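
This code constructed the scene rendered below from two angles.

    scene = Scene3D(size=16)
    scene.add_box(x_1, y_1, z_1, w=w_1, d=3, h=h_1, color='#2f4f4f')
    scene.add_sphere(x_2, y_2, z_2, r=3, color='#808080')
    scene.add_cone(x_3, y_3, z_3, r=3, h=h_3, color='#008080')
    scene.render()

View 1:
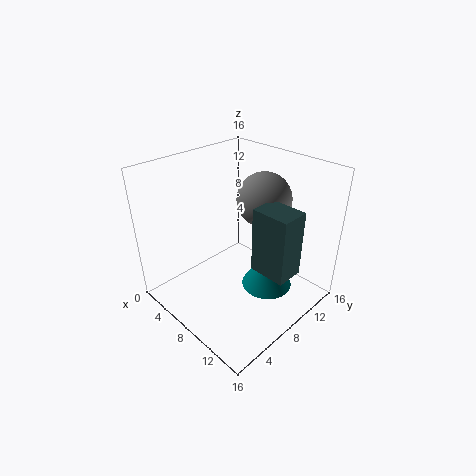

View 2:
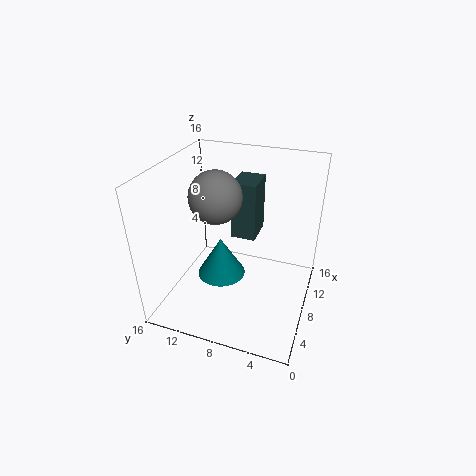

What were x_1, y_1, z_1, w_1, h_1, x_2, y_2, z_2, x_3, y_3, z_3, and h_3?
x_1 = 11, y_1 = 7, z_1 = 6, w_1 = 4, h_1 = 7, x_2 = 9, y_2 = 11, z_2 = 12, x_3 = 10, y_3 = 11, z_3 = 1, h_3 = 5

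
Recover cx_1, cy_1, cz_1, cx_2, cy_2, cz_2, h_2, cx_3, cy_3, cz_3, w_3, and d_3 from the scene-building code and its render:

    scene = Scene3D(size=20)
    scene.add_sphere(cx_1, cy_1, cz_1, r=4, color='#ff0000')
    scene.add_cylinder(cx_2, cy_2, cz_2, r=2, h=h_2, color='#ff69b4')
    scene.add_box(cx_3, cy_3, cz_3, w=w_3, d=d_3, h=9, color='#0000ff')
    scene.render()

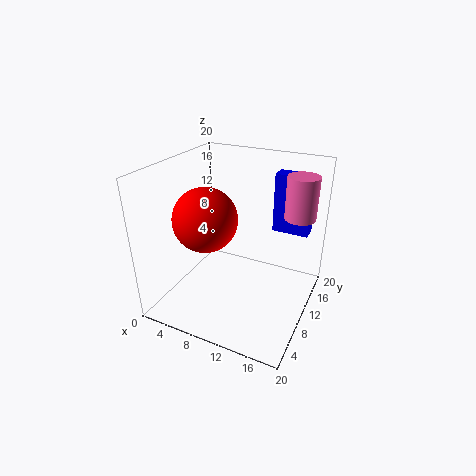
cx_1 = 8, cy_1 = 5, cz_1 = 14.5, cx_2 = 18, cy_2 = 11.5, cz_2 = 14, h_2 = 5.5, cx_3 = 12.5, cy_3 = 17, cz_3 = 8.5, w_3 = 5.5, d_3 = 2.5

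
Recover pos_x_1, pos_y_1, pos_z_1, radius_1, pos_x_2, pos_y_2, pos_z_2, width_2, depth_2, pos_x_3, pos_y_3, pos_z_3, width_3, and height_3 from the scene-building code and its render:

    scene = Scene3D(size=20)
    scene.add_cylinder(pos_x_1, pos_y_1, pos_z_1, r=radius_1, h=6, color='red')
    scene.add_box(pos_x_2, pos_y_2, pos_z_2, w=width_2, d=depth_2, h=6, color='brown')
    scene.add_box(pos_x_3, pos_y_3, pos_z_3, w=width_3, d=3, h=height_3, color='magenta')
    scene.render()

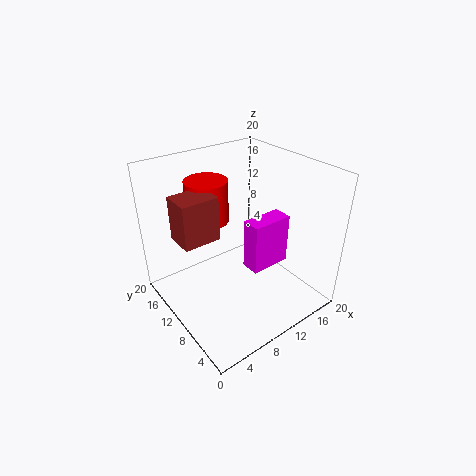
pos_x_1 = 8; pos_y_1 = 14.5; pos_z_1 = 11.5; radius_1 = 3; pos_x_2 = 2; pos_y_2 = 10; pos_z_2 = 11; width_2 = 5; depth_2 = 4; pos_x_3 = 13; pos_y_3 = 9.5; pos_z_3 = 2.5; width_3 = 6.5; height_3 = 8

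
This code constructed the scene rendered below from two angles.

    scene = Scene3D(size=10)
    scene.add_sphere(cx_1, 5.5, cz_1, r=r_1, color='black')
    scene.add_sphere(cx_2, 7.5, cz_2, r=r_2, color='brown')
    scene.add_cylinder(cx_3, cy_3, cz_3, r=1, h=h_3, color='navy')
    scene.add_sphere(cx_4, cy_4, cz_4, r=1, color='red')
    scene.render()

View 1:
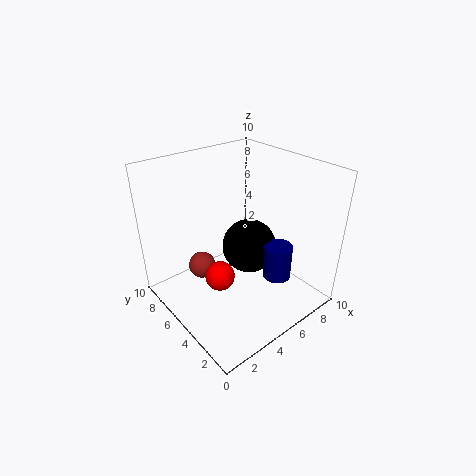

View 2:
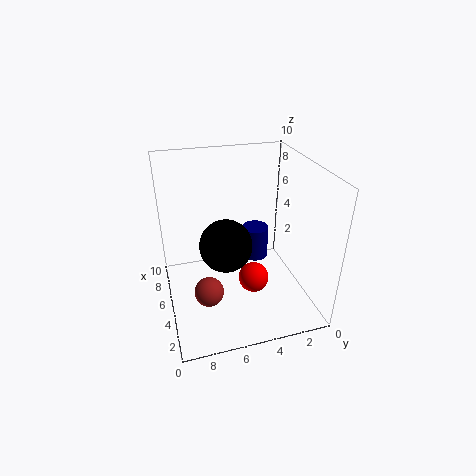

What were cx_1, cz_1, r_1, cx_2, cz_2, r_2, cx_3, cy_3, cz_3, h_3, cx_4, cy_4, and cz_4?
cx_1 = 6.5; cz_1 = 3.5; r_1 = 2; cx_2 = 3.5; cz_2 = 2; r_2 = 1; cx_3 = 7; cy_3 = 3; cz_3 = 2; h_3 = 2.5; cx_4 = 3; cy_4 = 4.5; cz_4 = 3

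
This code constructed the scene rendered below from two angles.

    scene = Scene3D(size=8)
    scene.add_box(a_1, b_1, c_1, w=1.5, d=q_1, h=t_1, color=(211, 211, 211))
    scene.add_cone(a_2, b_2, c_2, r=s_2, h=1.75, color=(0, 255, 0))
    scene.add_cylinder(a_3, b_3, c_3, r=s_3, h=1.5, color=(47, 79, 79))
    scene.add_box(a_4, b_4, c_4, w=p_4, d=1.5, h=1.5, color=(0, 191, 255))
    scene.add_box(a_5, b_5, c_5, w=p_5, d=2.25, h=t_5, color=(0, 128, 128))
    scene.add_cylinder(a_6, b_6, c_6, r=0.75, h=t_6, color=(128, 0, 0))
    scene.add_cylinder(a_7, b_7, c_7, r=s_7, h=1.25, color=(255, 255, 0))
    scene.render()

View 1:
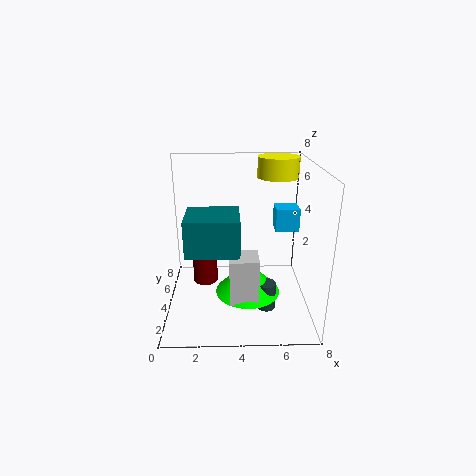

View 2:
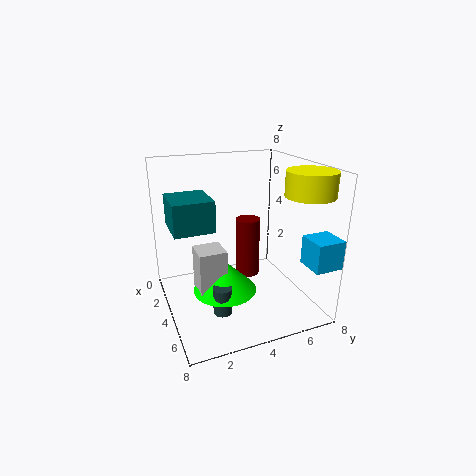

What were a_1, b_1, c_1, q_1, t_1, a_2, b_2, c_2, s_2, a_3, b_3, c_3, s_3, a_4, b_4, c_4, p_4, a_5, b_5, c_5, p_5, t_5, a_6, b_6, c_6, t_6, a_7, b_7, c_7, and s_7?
a_1 = 3.5; b_1 = 1.5; c_1 = 1.25; q_1 = 1.5; t_1 = 2.5; a_2 = 4.5; b_2 = 3; c_2 = 1.25; s_2 = 1.75; a_3 = 5.5; b_3 = 2.5; c_3 = 0.5; s_3 = 0.5; a_4 = 6.5; b_4 = 6.5; c_4 = 3.25; p_4 = 1.5; a_5 = 1.5; b_5 = 0.5; c_5 = 4.5; p_5 = 2.5; t_5 = 1.75; a_6 = 2; b_6 = 5.5; c_6 = 0.5; t_6 = 3.75; a_7 = 6.5; b_7 = 6.75; c_7 = 6.75; s_7 = 1.25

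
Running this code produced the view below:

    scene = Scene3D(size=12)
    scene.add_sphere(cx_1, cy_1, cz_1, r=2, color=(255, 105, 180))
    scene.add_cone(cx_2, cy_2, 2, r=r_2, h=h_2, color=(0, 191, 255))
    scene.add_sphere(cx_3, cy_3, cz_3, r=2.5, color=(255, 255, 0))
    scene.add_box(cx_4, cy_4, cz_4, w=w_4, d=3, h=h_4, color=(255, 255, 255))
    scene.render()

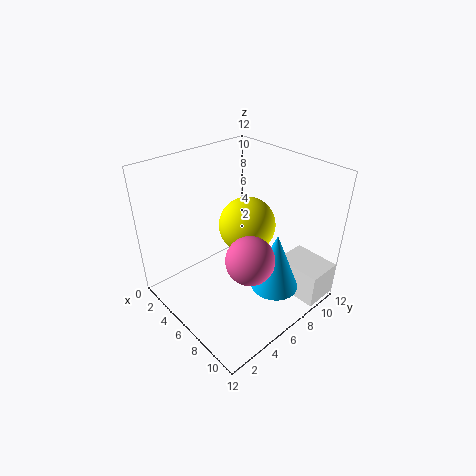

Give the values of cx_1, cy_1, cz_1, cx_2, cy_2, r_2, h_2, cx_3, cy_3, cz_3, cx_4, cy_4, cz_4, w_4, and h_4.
cx_1 = 8, cy_1 = 5.5, cz_1 = 5, cx_2 = 9, cy_2 = 7.5, r_2 = 2, h_2 = 5, cx_3 = 5, cy_3 = 8, cz_3 = 6, cx_4 = 8, cy_4 = 9, cz_4 = 0.5, w_4 = 4, h_4 = 3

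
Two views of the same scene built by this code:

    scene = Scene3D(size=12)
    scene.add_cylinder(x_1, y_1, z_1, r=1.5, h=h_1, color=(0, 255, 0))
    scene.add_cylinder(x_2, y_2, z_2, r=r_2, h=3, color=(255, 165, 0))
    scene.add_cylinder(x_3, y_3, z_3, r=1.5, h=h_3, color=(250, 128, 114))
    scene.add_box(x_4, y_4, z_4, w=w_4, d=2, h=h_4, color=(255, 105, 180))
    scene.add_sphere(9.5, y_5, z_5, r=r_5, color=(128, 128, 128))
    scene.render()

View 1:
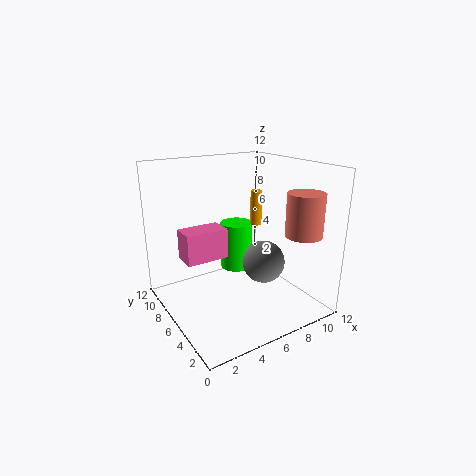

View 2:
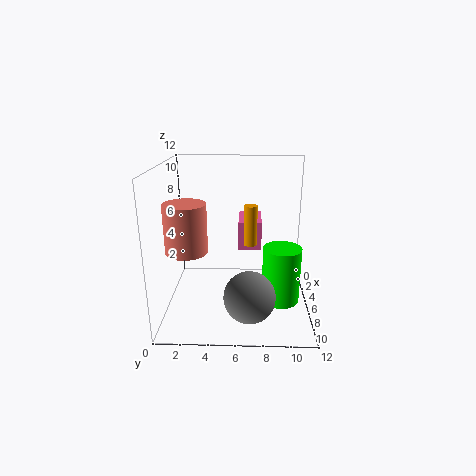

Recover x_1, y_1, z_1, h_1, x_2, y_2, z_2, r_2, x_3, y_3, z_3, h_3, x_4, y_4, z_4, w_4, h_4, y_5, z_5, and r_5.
x_1 = 8, y_1 = 9.5, z_1 = 1.5, h_1 = 4.5, x_2 = 8.5, y_2 = 7, z_2 = 6.5, r_2 = 0.5, x_3 = 10, y_3 = 2.5, z_3 = 6.5, h_3 = 3.5, x_4 = 1.5, y_4 = 6, z_4 = 4.5, w_4 = 3.5, h_4 = 2.5, y_5 = 7, z_5 = 2.5, r_5 = 2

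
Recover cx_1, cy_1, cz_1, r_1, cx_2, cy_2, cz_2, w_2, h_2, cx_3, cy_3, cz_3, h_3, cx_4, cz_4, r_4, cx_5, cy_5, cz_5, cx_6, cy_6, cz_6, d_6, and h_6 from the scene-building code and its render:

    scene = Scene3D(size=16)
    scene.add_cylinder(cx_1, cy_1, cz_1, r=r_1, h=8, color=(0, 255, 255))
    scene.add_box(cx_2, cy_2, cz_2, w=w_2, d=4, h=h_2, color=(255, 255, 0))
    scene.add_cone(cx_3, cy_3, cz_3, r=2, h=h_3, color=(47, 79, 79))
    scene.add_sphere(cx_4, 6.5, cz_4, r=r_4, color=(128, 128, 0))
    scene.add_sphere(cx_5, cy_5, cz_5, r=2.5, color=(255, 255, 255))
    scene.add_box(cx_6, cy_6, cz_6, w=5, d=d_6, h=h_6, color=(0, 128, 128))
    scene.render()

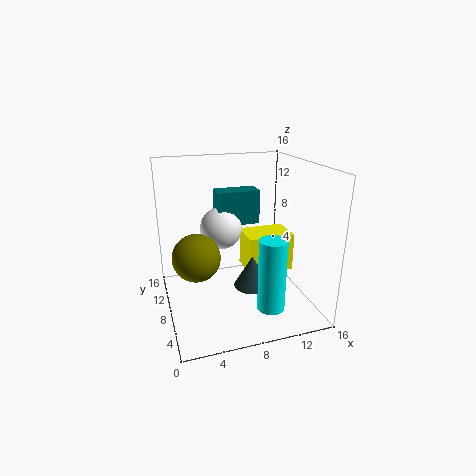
cx_1 = 10.5, cy_1 = 4, cz_1 = 1, r_1 = 1.5, cx_2 = 9.5, cy_2 = 8, cz_2 = 3, w_2 = 5.5, h_2 = 4.5, cx_3 = 9, cy_3 = 6, cz_3 = 3, h_3 = 3.5, cx_4 = 3, cz_4 = 7, r_4 = 2.5, cx_5 = 7, cy_5 = 11.5, cz_5 = 8, cx_6 = 6.5, cy_6 = 10.5, cz_6 = 8.5, d_6 = 2.5, h_6 = 4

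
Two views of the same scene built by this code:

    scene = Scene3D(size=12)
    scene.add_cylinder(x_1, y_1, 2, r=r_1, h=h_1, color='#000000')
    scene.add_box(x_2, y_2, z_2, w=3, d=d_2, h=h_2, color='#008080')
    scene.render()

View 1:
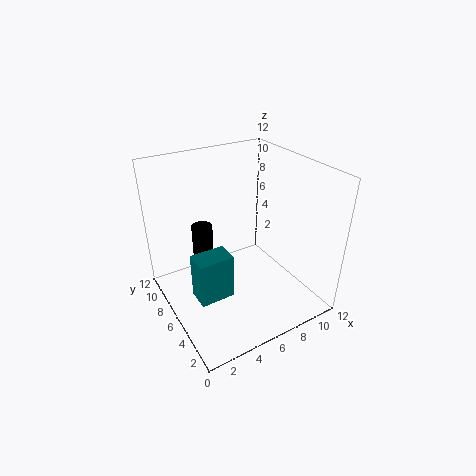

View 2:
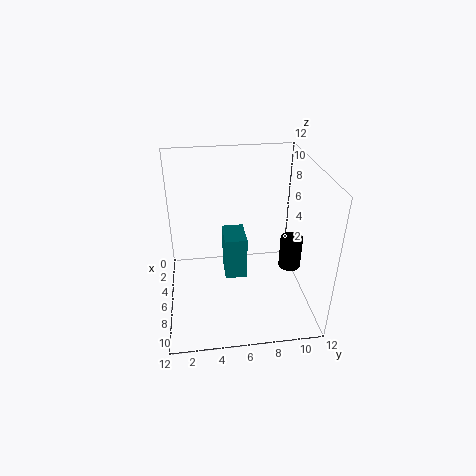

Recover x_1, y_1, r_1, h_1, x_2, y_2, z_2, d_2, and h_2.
x_1 = 5; y_1 = 11; r_1 = 1; h_1 = 3; x_2 = 2; y_2 = 5; z_2 = 1; d_2 = 2; h_2 = 4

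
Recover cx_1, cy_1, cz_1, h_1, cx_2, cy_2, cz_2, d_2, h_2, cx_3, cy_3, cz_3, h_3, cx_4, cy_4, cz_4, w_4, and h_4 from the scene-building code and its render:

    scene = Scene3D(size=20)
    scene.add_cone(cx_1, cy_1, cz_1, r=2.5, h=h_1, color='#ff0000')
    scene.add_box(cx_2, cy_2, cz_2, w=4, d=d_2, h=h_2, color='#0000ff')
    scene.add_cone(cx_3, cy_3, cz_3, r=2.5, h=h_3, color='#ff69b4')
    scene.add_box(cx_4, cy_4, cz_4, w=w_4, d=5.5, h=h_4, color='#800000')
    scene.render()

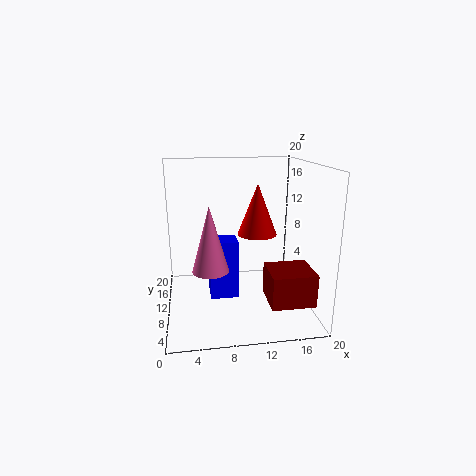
cx_1 = 12, cy_1 = 7, cz_1 = 11.5, h_1 = 6.5, cx_2 = 6, cy_2 = 9.5, cz_2 = 1, d_2 = 3.5, h_2 = 8.5, cx_3 = 6, cy_3 = 8.5, cz_3 = 6, h_3 = 9, cx_4 = 13.5, cy_4 = 3.5, cz_4 = 2, w_4 = 6, h_4 = 4.5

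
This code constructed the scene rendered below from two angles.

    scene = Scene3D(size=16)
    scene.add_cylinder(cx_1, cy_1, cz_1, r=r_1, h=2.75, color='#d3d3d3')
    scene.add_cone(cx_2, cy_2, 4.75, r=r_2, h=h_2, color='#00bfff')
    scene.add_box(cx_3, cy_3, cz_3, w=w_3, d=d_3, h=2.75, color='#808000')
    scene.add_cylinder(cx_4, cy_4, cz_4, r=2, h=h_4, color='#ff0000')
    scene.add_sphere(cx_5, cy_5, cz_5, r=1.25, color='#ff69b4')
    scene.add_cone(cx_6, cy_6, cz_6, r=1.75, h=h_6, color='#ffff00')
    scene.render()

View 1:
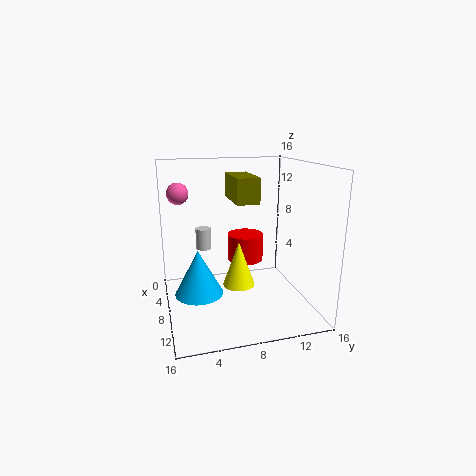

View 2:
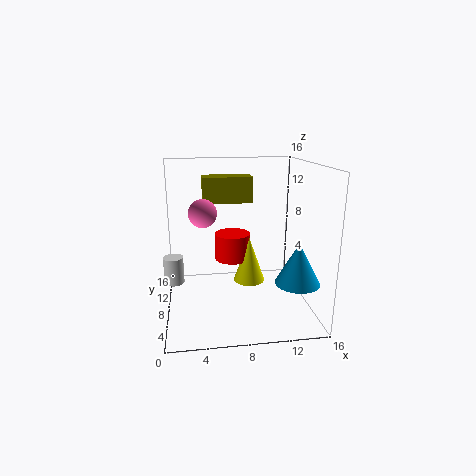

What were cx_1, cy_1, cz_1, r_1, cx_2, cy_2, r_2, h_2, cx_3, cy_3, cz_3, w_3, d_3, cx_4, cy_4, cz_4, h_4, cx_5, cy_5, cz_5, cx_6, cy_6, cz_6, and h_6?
cx_1 = 1; cy_1 = 5.25; cz_1 = 4.5; r_1 = 1; cx_2 = 13.25; cy_2 = 2.75; r_2 = 2.25; h_2 = 4.25; cx_3 = 4.25; cy_3 = 7.5; cz_3 = 12; w_3 = 5.25; d_3 = 2.5; cx_4 = 7.5; cy_4 = 9; cz_4 = 5.25; h_4 = 3; cx_5 = 4; cy_5 = 2; cz_5 = 12.5; cx_6 = 9.25; cy_6 = 7.75; cz_6 = 3; h_6 = 5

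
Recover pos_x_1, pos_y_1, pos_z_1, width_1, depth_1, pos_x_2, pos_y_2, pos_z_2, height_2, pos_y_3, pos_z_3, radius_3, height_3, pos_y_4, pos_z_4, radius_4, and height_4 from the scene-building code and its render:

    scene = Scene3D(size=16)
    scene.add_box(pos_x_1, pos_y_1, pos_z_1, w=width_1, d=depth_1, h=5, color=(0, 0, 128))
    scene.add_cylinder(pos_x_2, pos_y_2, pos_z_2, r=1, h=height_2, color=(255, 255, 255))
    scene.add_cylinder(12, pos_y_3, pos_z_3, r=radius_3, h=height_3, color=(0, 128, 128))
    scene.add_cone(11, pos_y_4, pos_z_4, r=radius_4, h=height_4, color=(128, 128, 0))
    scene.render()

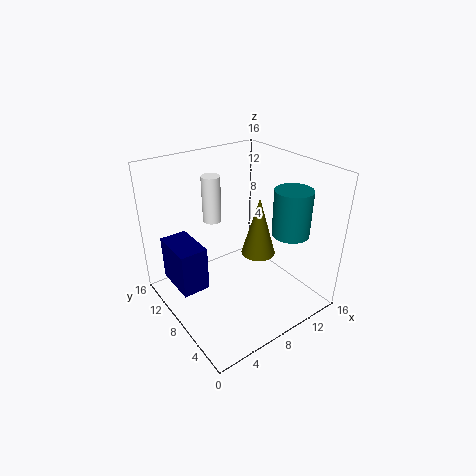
pos_x_1 = 1; pos_y_1 = 8; pos_z_1 = 3; width_1 = 3; depth_1 = 5; pos_x_2 = 6; pos_y_2 = 10; pos_z_2 = 10; height_2 = 5; pos_y_3 = 4; pos_z_3 = 9; radius_3 = 2; height_3 = 5; pos_y_4 = 8; pos_z_4 = 5; radius_4 = 2; height_4 = 7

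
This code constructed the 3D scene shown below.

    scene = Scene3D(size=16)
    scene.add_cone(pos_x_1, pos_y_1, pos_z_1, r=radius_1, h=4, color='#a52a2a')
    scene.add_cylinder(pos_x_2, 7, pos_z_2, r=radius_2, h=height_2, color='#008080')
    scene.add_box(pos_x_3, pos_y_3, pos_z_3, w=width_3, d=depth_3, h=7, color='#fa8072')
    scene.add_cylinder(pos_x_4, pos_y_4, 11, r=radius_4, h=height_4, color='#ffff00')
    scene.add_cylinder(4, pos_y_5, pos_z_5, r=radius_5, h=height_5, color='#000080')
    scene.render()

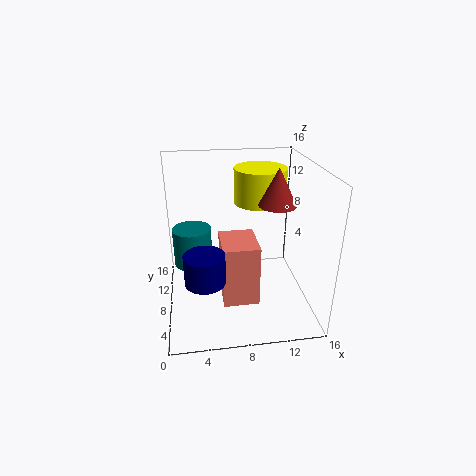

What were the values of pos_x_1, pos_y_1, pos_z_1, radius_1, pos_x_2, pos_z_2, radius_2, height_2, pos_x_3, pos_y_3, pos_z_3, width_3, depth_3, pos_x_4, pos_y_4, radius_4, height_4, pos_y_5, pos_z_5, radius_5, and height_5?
pos_x_1 = 12, pos_y_1 = 7, pos_z_1 = 12, radius_1 = 2, pos_x_2 = 3, pos_z_2 = 6, radius_2 = 2, height_2 = 4, pos_x_3 = 6, pos_y_3 = 5, pos_z_3 = 1, width_3 = 4, depth_3 = 5, pos_x_4 = 11, pos_y_4 = 11, radius_4 = 3, height_4 = 4, pos_y_5 = 3, pos_z_5 = 6, radius_5 = 2, height_5 = 3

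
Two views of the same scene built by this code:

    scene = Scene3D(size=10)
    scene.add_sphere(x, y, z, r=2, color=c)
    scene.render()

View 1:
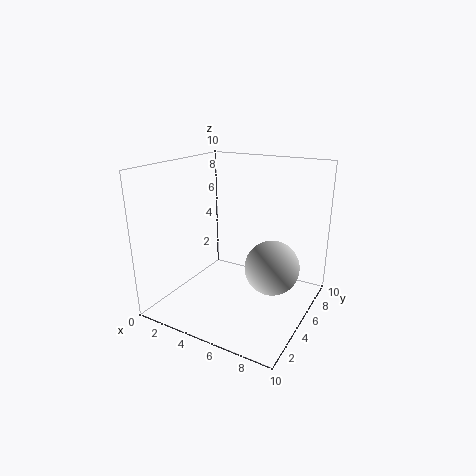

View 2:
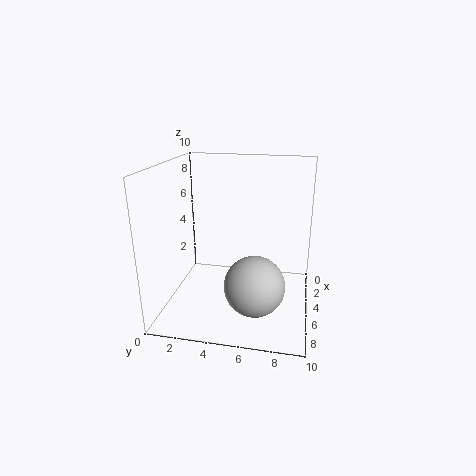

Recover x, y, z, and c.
x = 7; y = 6.5; z = 2.5; c = 'lightgray'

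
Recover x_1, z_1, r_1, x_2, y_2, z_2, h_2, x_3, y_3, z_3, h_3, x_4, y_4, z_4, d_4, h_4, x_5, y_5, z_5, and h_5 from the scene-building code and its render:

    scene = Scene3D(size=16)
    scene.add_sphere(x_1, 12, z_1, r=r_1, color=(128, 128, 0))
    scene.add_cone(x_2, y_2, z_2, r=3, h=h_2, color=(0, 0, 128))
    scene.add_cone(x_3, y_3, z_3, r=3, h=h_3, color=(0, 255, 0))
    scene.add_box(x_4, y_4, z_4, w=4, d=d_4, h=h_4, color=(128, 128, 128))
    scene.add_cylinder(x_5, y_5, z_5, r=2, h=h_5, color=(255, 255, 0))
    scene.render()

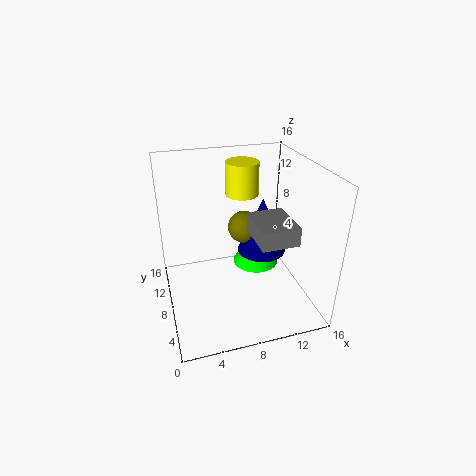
x_1 = 10, z_1 = 7, r_1 = 2, x_2 = 12, y_2 = 11, z_2 = 4, h_2 = 7, x_3 = 12, y_3 = 13, z_3 = 1, h_3 = 5, x_4 = 9, y_4 = 3, z_4 = 9, d_4 = 5, h_4 = 2, x_5 = 10, y_5 = 13, z_5 = 11, h_5 = 4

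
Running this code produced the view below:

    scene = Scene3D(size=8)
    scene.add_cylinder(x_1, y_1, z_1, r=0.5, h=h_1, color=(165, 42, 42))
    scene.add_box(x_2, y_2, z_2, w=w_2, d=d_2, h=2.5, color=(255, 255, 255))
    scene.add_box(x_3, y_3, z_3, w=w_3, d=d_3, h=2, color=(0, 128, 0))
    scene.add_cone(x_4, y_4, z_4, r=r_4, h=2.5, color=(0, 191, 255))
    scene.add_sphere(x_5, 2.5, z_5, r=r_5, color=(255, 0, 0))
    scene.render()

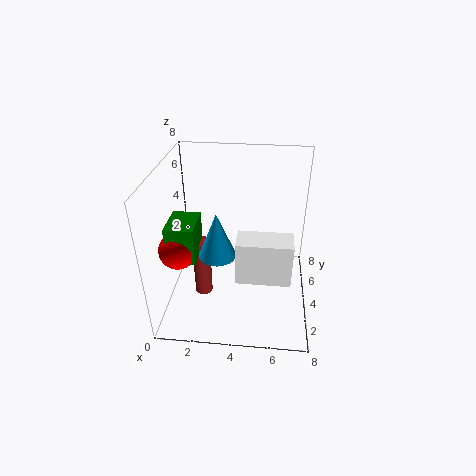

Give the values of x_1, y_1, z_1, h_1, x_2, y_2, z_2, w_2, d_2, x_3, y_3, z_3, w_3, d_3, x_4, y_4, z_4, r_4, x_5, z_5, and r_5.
x_1 = 2, y_1 = 3.5, z_1 = 0.5, h_1 = 3.5, x_2 = 4, y_2 = 2.5, z_2 = 2, w_2 = 3, d_2 = 1.5, x_3 = 0.5, y_3 = 2, z_3 = 3.5, w_3 = 1.5, d_3 = 2, x_4 = 3, y_4 = 3, z_4 = 3.5, r_4 = 1, x_5 = 1, z_5 = 4, r_5 = 1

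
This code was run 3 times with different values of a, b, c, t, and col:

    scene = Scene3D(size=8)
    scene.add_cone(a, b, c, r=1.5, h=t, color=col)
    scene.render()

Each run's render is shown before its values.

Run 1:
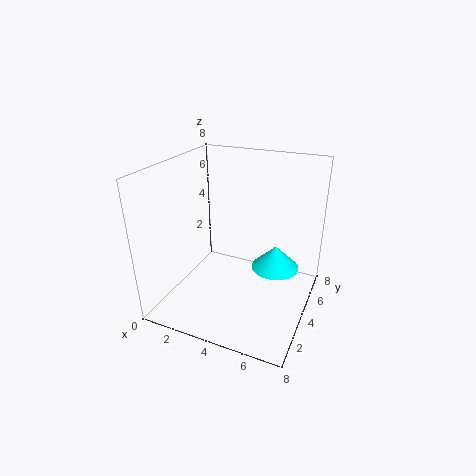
a = 5.5, b = 6.5, c = 1, t = 1.5, col = 'cyan'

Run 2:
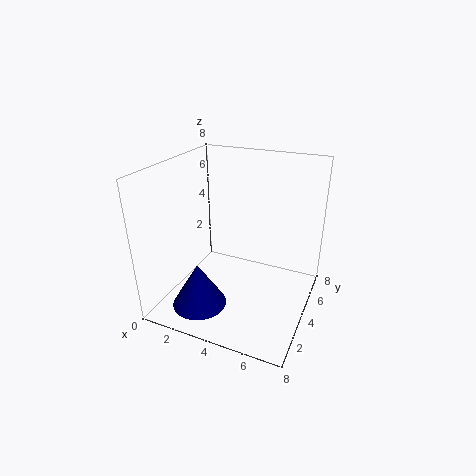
a = 2.5, b = 2, c = 0.5, t = 2.5, col = 'navy'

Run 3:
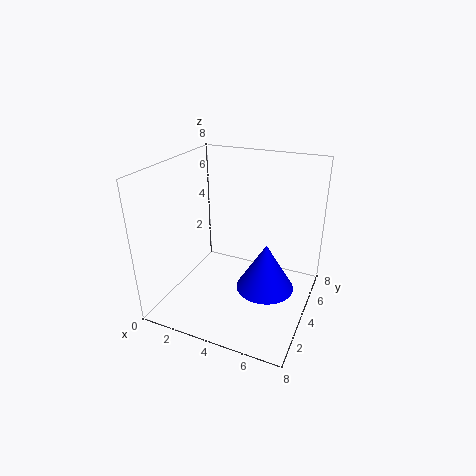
a = 6, b = 3, c = 2, t = 2.5, col = 'blue'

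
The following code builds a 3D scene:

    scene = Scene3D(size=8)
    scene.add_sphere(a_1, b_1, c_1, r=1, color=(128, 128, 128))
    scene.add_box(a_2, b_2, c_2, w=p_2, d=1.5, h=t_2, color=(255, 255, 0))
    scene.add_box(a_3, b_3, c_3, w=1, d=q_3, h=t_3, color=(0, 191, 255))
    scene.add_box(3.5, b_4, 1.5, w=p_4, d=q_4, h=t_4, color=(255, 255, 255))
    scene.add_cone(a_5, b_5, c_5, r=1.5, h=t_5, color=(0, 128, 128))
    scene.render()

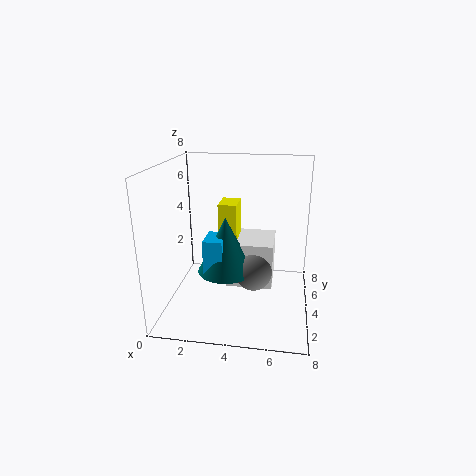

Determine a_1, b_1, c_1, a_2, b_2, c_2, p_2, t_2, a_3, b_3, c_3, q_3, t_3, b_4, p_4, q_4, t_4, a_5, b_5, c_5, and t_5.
a_1 = 5; b_1 = 3; c_1 = 2.5; a_2 = 3; b_2 = 3.5; c_2 = 4; p_2 = 1; t_2 = 2; a_3 = 2.5; b_3 = 2; c_3 = 2.5; q_3 = 1.5; t_3 = 2; b_4 = 3; p_4 = 2.5; q_4 = 2.5; t_4 = 2.5; a_5 = 3.5; b_5 = 3; c_5 = 2.5; t_5 = 3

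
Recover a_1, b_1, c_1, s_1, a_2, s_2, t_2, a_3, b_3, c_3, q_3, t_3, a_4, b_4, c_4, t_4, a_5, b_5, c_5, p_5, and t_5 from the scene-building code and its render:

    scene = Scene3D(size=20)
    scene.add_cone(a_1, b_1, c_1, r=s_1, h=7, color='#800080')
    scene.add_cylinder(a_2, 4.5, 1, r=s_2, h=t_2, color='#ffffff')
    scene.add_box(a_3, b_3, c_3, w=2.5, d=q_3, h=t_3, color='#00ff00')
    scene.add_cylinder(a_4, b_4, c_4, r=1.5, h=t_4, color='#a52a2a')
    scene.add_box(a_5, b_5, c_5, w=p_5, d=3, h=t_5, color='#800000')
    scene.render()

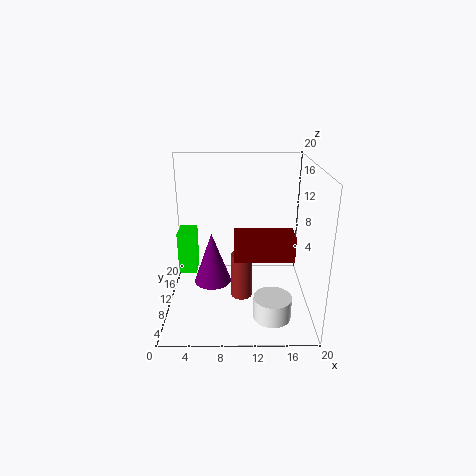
a_1 = 6.5; b_1 = 8; c_1 = 4.5; s_1 = 2.5; a_2 = 14.5; s_2 = 2.5; t_2 = 3; a_3 = 1.5; b_3 = 10; c_3 = 4.5; q_3 = 3.5; t_3 = 6; a_4 = 10.5; b_4 = 9; c_4 = 1.5; t_4 = 6.5; a_5 = 9.5; b_5 = 2; c_5 = 10.5; p_5 = 7; t_5 = 3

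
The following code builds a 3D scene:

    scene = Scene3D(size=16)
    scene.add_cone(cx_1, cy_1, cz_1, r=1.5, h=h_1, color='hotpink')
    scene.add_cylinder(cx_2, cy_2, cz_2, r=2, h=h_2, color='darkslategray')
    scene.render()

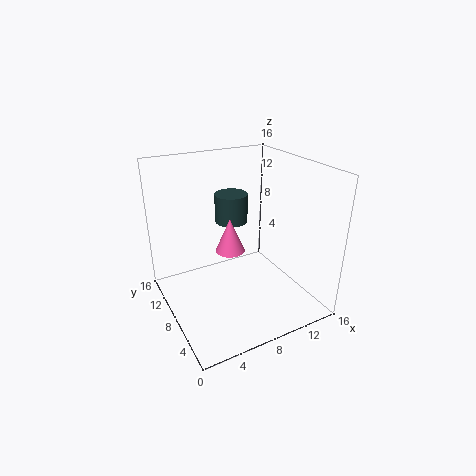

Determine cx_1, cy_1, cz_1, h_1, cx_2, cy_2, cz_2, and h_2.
cx_1 = 6, cy_1 = 6, cz_1 = 8, h_1 = 3.5, cx_2 = 9.5, cy_2 = 12.5, cz_2 = 8, h_2 = 3.5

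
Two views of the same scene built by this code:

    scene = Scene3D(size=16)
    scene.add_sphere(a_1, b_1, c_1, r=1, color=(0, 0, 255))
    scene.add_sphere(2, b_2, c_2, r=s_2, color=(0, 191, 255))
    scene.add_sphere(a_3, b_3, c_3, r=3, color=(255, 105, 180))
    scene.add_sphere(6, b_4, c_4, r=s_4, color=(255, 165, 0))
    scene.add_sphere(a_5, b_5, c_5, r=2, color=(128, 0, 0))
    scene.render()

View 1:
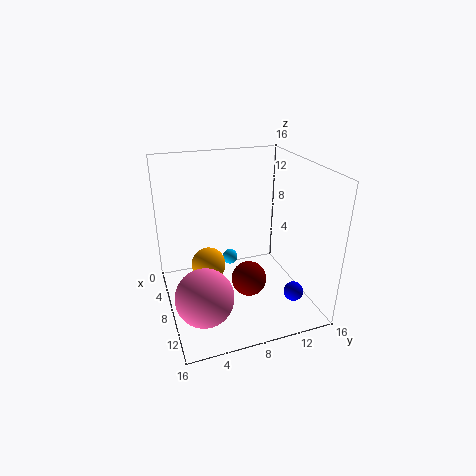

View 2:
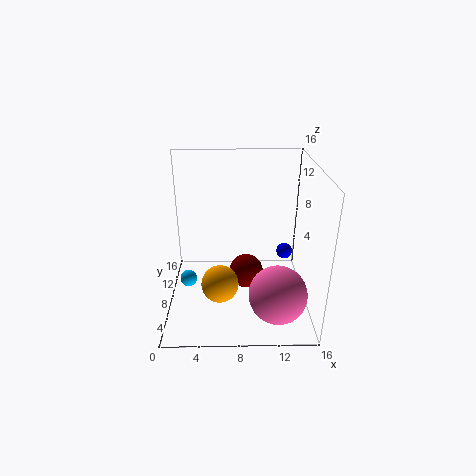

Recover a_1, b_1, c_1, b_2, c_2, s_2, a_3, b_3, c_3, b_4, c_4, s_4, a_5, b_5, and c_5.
a_1 = 14, b_1 = 12, c_1 = 4, b_2 = 9, c_2 = 2, s_2 = 1, a_3 = 12, b_3 = 3, c_3 = 4, b_4 = 5, c_4 = 4, s_4 = 2, a_5 = 9, b_5 = 9, c_5 = 3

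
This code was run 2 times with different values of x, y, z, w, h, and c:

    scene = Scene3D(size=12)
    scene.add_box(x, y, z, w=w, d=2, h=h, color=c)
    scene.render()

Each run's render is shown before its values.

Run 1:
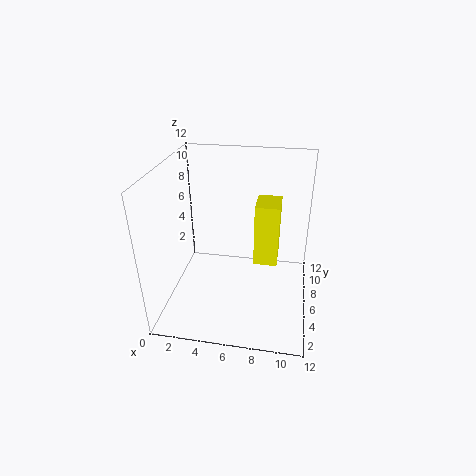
x = 8; y = 0.5; z = 7.5; w = 1.5; h = 4; c = 'yellow'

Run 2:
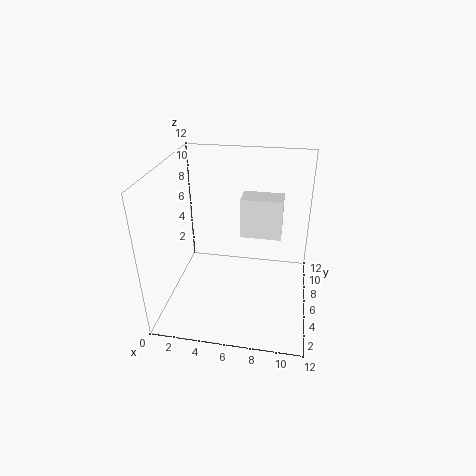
x = 6; y = 7; z = 5.5; w = 3.5; h = 3.5; c = 'white'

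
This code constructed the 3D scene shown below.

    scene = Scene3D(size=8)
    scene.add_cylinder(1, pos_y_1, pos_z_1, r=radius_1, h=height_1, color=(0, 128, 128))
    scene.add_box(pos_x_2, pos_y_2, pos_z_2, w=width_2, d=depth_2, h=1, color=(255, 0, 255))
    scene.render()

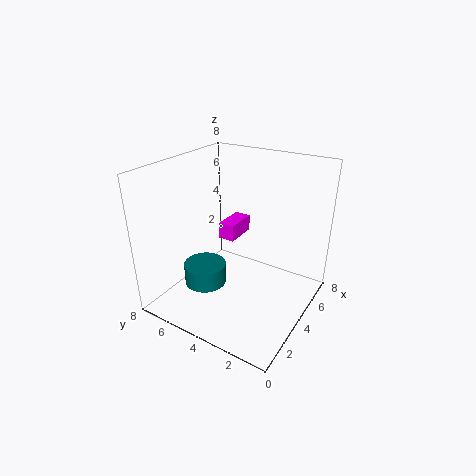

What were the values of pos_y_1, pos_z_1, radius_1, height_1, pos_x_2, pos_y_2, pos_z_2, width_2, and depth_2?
pos_y_1 = 4, pos_z_1 = 3, radius_1 = 1, height_1 = 1, pos_x_2 = 5, pos_y_2 = 5, pos_z_2 = 3, width_2 = 2, depth_2 = 1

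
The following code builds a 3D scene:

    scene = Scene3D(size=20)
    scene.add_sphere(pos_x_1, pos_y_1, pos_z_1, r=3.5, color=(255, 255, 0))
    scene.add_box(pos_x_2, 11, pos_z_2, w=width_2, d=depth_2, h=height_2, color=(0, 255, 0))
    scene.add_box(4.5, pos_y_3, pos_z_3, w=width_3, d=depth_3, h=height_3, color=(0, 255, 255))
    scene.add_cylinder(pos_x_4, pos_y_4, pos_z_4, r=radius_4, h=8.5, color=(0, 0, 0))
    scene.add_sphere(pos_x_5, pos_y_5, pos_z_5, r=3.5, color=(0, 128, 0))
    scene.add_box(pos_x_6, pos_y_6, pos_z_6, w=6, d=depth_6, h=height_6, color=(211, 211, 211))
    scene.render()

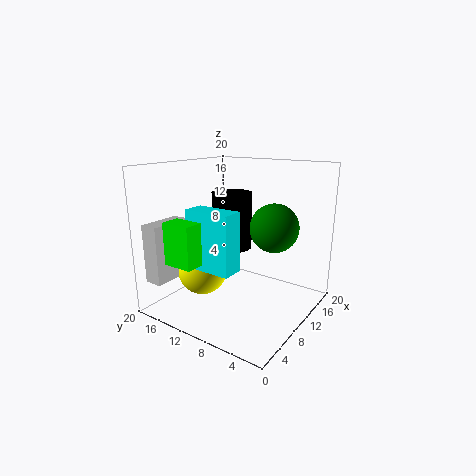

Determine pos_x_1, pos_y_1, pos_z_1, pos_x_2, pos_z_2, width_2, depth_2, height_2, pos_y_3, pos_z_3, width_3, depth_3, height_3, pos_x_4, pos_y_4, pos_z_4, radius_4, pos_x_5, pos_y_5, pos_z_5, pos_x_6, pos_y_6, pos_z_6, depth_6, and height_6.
pos_x_1 = 7.5, pos_y_1 = 14.5, pos_z_1 = 5, pos_x_2 = 1, pos_z_2 = 8, width_2 = 2.5, depth_2 = 4, height_2 = 5.5, pos_y_3 = 8, pos_z_3 = 6.5, width_3 = 3, depth_3 = 6.5, height_3 = 8, pos_x_4 = 13.5, pos_y_4 = 13.5, pos_z_4 = 7, radius_4 = 3, pos_x_5 = 14, pos_y_5 = 6.5, pos_z_5 = 11, pos_x_6 = 1, pos_y_6 = 16.5, pos_z_6 = 4.5, depth_6 = 2.5, height_6 = 8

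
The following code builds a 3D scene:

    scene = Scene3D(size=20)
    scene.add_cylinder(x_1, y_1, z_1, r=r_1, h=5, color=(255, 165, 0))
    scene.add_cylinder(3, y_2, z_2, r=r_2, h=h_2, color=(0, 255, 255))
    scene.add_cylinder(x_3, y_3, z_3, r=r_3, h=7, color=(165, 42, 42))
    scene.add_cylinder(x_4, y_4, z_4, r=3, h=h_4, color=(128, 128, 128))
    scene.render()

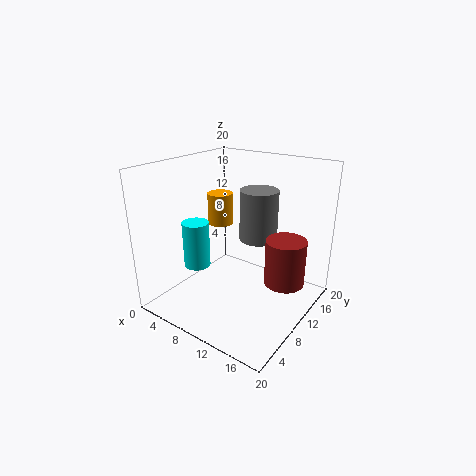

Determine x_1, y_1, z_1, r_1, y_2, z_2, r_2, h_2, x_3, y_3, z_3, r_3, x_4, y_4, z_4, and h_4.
x_1 = 3
y_1 = 15
z_1 = 9
r_1 = 2
y_2 = 9
z_2 = 4
r_2 = 2
h_2 = 7
x_3 = 15
y_3 = 15
z_3 = 2
r_3 = 3
x_4 = 9
y_4 = 17
z_4 = 7
h_4 = 8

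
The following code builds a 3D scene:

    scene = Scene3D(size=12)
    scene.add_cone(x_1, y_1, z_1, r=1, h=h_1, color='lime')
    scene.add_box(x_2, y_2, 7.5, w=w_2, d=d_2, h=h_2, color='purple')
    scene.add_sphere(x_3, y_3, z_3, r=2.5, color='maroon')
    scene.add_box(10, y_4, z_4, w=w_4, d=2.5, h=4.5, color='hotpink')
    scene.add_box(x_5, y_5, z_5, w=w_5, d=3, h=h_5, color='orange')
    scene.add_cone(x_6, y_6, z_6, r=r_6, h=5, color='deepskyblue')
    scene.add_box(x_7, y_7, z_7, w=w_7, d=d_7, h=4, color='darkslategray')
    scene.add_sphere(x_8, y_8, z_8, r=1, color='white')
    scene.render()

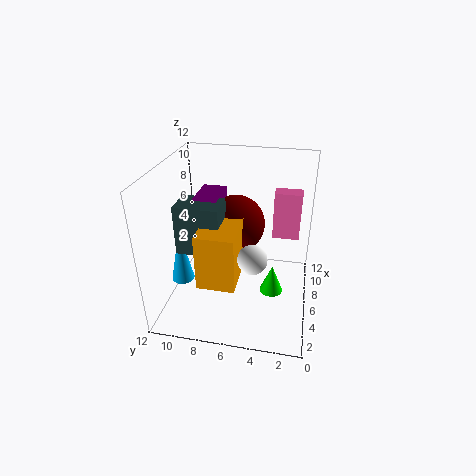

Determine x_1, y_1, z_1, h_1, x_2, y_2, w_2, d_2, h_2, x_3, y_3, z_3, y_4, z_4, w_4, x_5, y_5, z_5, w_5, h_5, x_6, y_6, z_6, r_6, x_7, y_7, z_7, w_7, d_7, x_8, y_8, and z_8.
x_1 = 6
y_1 = 3
z_1 = 1
h_1 = 2.5
x_2 = 5
y_2 = 7.5
w_2 = 3.5
d_2 = 2
h_2 = 2
x_3 = 7.5
y_3 = 6.5
z_3 = 6.5
y_4 = 1
z_4 = 4
w_4 = 1.5
x_5 = 2
y_5 = 5.5
z_5 = 3.5
w_5 = 4
h_5 = 4.5
x_6 = 5.5
y_6 = 11
z_6 = 1.5
r_6 = 1
x_7 = 3.5
y_7 = 7
z_7 = 5.5
w_7 = 2.5
d_7 = 3.5
x_8 = 1
y_8 = 4
z_8 = 7.5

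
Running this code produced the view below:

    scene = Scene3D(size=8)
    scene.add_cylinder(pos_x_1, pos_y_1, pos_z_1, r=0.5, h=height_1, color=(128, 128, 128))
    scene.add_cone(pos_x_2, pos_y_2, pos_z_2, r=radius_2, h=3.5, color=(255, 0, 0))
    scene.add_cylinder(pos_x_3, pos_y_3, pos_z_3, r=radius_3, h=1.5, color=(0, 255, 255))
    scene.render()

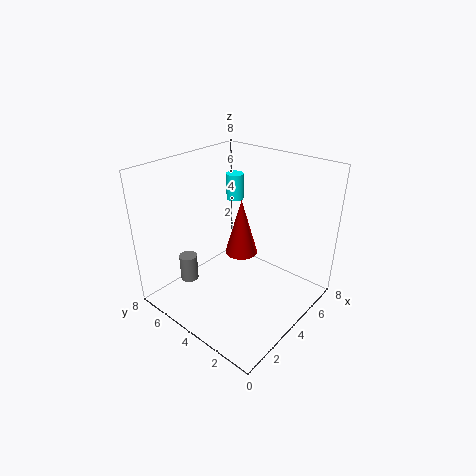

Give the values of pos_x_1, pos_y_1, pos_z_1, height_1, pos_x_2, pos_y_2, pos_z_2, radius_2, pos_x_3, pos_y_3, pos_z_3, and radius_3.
pos_x_1 = 2, pos_y_1 = 6, pos_z_1 = 1.5, height_1 = 1.5, pos_x_2 = 5.5, pos_y_2 = 5, pos_z_2 = 2, radius_2 = 1, pos_x_3 = 5.5, pos_y_3 = 5.5, pos_z_3 = 5.5, radius_3 = 0.5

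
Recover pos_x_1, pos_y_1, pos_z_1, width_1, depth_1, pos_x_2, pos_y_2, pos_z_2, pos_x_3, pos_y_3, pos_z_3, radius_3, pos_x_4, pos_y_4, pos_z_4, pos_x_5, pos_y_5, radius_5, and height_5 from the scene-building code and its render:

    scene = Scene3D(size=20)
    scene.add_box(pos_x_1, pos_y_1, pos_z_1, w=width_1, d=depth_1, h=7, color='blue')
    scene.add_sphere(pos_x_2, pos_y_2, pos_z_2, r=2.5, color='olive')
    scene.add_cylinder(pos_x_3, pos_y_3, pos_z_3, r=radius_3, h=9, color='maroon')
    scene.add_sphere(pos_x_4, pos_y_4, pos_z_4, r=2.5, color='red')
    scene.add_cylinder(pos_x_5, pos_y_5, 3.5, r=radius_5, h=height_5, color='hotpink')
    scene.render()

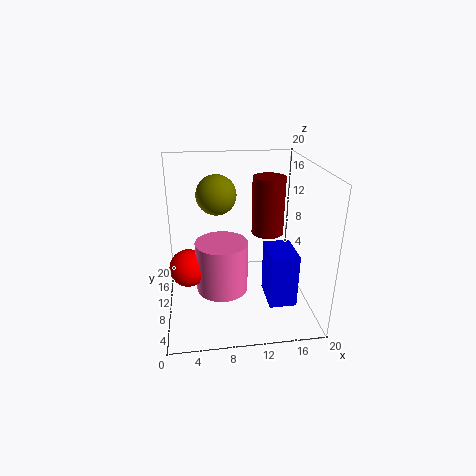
pos_x_1 = 13, pos_y_1 = 2.5, pos_z_1 = 3.5, width_1 = 3.5, depth_1 = 5, pos_x_2 = 7, pos_y_2 = 8, pos_z_2 = 17, pos_x_3 = 15.5, pos_y_3 = 15.5, pos_z_3 = 8, radius_3 = 2.5, pos_x_4 = 3, pos_y_4 = 8, pos_z_4 = 7, pos_x_5 = 7.5, pos_y_5 = 8, radius_5 = 3.5, height_5 = 7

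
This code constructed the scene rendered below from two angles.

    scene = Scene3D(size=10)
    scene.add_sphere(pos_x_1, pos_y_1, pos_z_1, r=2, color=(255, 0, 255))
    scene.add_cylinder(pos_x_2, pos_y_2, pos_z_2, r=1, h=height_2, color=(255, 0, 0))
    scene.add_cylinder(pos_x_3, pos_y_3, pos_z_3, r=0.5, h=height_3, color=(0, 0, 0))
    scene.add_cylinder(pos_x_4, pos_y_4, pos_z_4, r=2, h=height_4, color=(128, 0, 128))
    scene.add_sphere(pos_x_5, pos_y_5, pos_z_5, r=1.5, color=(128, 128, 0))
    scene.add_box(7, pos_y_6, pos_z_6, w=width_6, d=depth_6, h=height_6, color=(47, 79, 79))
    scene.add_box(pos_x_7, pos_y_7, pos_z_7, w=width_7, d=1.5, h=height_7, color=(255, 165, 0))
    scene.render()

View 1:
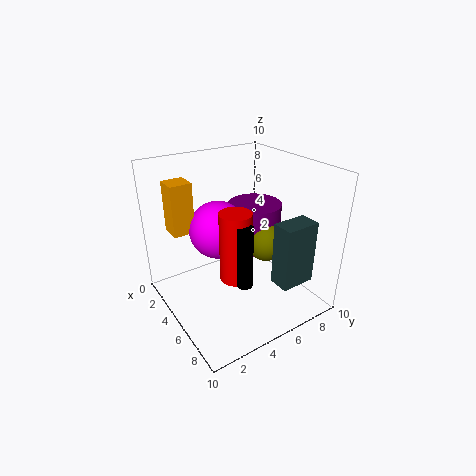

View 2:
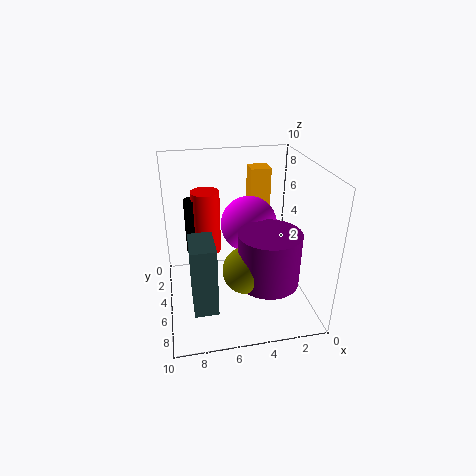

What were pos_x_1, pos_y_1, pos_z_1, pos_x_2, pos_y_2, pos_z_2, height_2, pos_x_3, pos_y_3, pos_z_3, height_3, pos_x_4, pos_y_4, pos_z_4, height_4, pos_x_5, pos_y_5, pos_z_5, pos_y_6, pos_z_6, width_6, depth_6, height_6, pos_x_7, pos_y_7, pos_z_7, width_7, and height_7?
pos_x_1 = 4; pos_y_1 = 4; pos_z_1 = 5.5; pos_x_2 = 7; pos_y_2 = 3.5; pos_z_2 = 3.5; height_2 = 4.5; pos_x_3 = 8; pos_y_3 = 3.5; pos_z_3 = 3.5; height_3 = 4; pos_x_4 = 3.5; pos_y_4 = 7.5; pos_z_4 = 3; height_4 = 3.5; pos_x_5 = 5; pos_y_5 = 7.5; pos_z_5 = 4; pos_y_6 = 6.5; pos_z_6 = 2; width_6 = 1.5; depth_6 = 2.5; height_6 = 4.5; pos_x_7 = 2; pos_y_7 = 1; pos_z_7 = 5.5; width_7 = 1.5; height_7 = 3.5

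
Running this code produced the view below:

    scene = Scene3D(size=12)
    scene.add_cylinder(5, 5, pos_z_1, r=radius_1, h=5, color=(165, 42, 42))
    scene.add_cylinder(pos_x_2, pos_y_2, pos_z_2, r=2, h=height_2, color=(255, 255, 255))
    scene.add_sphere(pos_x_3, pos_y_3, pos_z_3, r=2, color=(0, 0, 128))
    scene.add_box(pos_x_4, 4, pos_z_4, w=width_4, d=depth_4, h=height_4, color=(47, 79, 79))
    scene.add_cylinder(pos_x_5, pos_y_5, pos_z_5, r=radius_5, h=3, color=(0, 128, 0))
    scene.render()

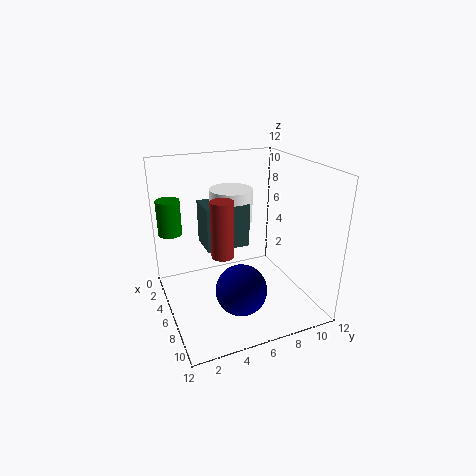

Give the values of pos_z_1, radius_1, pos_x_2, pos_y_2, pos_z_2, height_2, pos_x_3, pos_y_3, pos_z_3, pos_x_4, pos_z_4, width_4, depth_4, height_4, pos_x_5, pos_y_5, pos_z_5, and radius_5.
pos_z_1 = 4; radius_1 = 1; pos_x_2 = 2; pos_y_2 = 7; pos_z_2 = 6; height_2 = 3; pos_x_3 = 9; pos_y_3 = 5; pos_z_3 = 3; pos_x_4 = 1; pos_z_4 = 4; width_4 = 3; depth_4 = 4; height_4 = 4; pos_x_5 = 3; pos_y_5 = 1; pos_z_5 = 6; radius_5 = 1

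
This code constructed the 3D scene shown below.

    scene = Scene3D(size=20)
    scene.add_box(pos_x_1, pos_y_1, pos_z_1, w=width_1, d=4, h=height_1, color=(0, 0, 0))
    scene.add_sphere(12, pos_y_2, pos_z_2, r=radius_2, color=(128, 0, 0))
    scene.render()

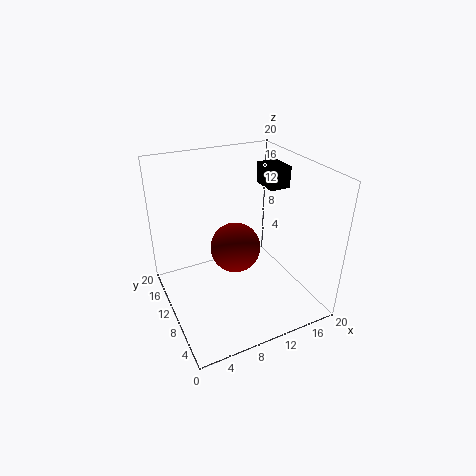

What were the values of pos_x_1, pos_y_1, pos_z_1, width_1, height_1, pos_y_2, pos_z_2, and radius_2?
pos_x_1 = 15; pos_y_1 = 10; pos_z_1 = 16; width_1 = 3; height_1 = 3; pos_y_2 = 15; pos_z_2 = 5; radius_2 = 4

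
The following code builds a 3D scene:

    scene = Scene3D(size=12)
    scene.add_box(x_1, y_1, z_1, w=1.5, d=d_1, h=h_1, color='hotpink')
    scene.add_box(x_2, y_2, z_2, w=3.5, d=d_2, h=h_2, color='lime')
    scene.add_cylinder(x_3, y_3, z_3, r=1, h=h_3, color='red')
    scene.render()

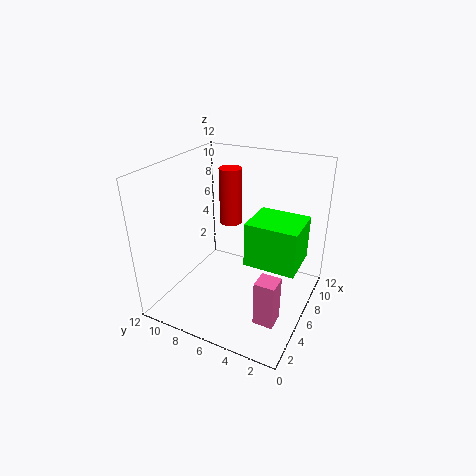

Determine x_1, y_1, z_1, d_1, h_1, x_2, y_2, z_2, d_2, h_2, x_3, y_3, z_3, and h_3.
x_1 = 1.5
y_1 = 1
z_1 = 2
d_1 = 1.5
h_1 = 3.5
x_2 = 4
y_2 = 0.5
z_2 = 5
d_2 = 4
h_2 = 3.5
x_3 = 8.5
y_3 = 8
z_3 = 6
h_3 = 5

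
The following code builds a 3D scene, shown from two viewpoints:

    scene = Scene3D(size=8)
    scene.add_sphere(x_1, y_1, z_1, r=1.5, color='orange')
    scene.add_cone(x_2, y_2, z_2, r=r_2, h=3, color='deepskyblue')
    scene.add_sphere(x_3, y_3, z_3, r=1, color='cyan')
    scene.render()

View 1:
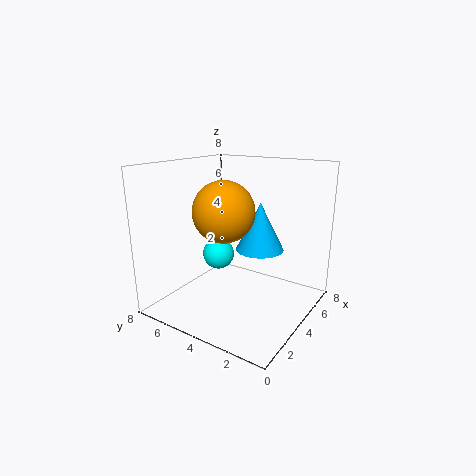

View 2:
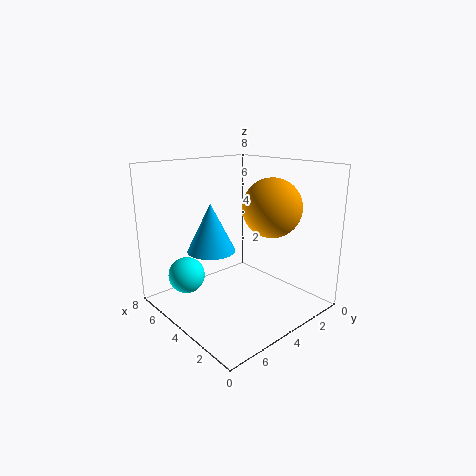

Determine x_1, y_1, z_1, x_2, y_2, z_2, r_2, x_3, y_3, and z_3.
x_1 = 2
y_1 = 3.5
z_1 = 6
x_2 = 6.5
y_2 = 4
z_2 = 2.5
r_2 = 1.5
x_3 = 5.5
y_3 = 6.5
z_3 = 2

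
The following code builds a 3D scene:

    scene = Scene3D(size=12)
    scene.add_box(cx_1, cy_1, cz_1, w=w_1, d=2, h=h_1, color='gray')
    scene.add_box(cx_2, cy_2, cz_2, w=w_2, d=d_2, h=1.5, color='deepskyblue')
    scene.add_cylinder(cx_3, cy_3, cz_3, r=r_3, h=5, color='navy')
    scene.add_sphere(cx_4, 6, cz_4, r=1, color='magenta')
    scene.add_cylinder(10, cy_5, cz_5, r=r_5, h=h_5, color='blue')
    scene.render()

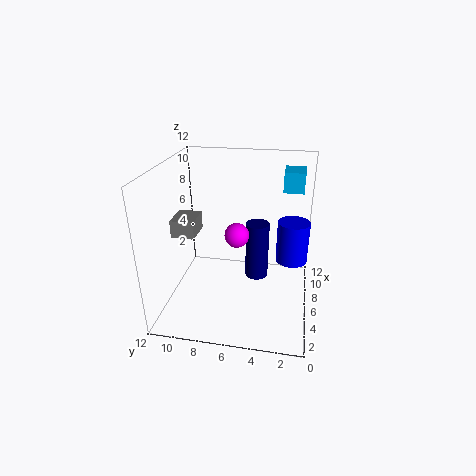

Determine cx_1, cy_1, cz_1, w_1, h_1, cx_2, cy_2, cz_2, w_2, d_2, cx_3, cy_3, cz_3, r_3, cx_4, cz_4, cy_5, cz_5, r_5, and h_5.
cx_1 = 5
cy_1 = 9.5
cz_1 = 6
w_1 = 2.5
h_1 = 1.5
cx_2 = 5
cy_2 = 1
cz_2 = 10.5
w_2 = 2
d_2 = 1.5
cx_3 = 7
cy_3 = 4.5
cz_3 = 2
r_3 = 1
cx_4 = 5.5
cz_4 = 6.5
cy_5 = 1.5
cz_5 = 2
r_5 = 1.5
h_5 = 4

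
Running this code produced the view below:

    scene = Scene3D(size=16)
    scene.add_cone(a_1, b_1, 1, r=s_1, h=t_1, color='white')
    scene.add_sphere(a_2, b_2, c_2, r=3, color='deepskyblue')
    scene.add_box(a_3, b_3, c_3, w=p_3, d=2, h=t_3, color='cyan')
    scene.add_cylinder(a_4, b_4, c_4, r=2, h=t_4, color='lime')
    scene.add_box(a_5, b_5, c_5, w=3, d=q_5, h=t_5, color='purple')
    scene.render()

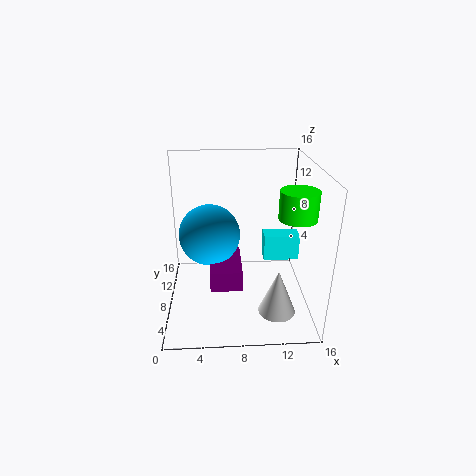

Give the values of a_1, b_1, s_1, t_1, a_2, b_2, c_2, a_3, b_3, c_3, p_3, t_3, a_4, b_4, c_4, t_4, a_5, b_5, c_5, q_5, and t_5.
a_1 = 12
b_1 = 4
s_1 = 2
t_1 = 5
a_2 = 5
b_2 = 5
c_2 = 10
a_3 = 11
b_3 = 8
c_3 = 5
p_3 = 4
t_3 = 3
a_4 = 14
b_4 = 6
c_4 = 11
t_4 = 3
a_5 = 5
b_5 = 1
c_5 = 6
q_5 = 5
t_5 = 2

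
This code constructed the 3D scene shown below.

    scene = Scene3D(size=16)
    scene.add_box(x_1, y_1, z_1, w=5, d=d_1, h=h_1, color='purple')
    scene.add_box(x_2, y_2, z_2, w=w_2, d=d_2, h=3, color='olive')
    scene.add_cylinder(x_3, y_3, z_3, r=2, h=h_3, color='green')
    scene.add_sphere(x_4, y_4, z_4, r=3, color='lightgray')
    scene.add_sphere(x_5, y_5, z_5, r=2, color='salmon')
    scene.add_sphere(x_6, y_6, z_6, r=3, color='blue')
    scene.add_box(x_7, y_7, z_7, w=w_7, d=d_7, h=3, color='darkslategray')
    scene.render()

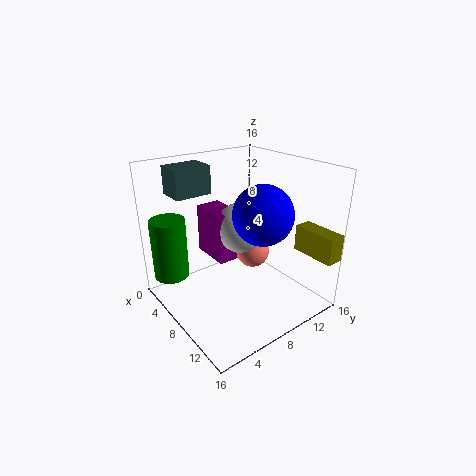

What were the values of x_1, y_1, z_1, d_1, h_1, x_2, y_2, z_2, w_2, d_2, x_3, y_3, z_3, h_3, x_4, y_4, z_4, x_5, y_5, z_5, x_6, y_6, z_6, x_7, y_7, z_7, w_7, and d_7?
x_1 = 1; y_1 = 7; z_1 = 4; d_1 = 3; h_1 = 6; x_2 = 11; y_2 = 14; z_2 = 6; w_2 = 5; d_2 = 2; x_3 = 3; y_3 = 2; z_3 = 3; h_3 = 7; x_4 = 6; y_4 = 10; z_4 = 8; x_5 = 7; y_5 = 11; z_5 = 5; x_6 = 12; y_6 = 8; z_6 = 12; x_7 = 3; y_7 = 2; z_7 = 13; w_7 = 3; d_7 = 4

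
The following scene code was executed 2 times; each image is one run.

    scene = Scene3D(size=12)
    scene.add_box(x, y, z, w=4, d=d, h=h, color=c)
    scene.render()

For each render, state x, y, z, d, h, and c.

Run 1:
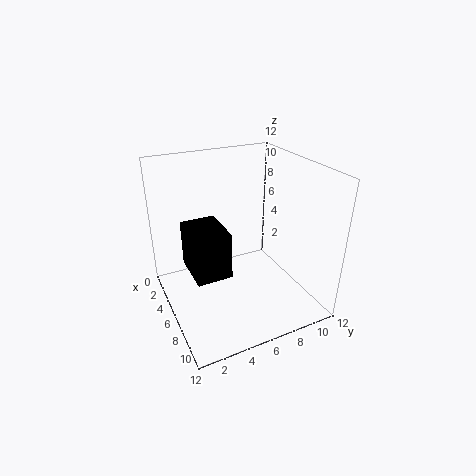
x = 3, y = 2, z = 3, d = 3, h = 4, c = 'black'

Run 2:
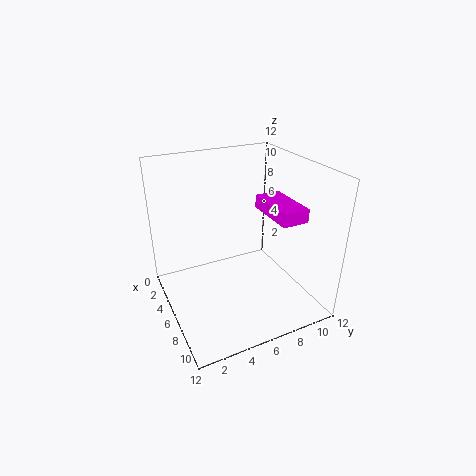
x = 7, y = 7, z = 9, d = 2, h = 1, c = 'magenta'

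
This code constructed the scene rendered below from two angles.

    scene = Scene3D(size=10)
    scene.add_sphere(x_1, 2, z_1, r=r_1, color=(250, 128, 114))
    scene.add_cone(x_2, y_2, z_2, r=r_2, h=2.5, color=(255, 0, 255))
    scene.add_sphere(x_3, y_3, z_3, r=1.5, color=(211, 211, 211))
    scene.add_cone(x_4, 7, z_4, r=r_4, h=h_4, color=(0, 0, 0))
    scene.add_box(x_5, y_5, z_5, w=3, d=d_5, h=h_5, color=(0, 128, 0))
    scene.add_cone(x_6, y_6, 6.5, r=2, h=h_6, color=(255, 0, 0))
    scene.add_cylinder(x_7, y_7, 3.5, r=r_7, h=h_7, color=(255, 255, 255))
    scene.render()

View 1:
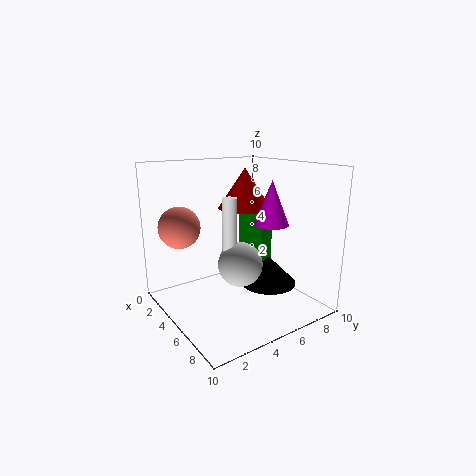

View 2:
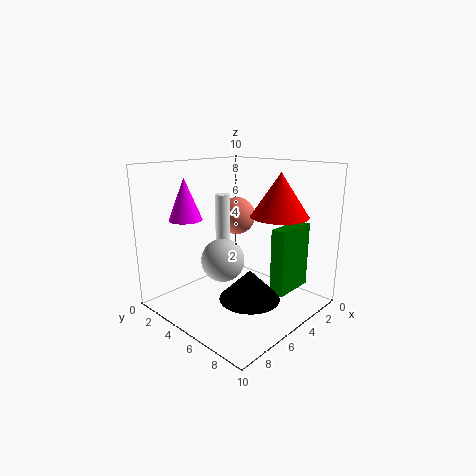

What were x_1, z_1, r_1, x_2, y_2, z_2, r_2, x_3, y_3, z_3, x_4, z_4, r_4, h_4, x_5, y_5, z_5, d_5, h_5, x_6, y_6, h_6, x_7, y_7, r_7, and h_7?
x_1 = 2
z_1 = 5.5
r_1 = 1.5
x_2 = 9
y_2 = 4.5
z_2 = 7
r_2 = 1
x_3 = 6
y_3 = 4.5
z_3 = 3.5
x_4 = 6
z_4 = 1.5
r_4 = 2
h_4 = 2
x_5 = 1.5
y_5 = 7.5
z_5 = 1.5
d_5 = 1
h_5 = 4.5
x_6 = 3
y_6 = 7
h_6 = 3
x_7 = 5.5
y_7 = 4
r_7 = 0.5
h_7 = 4.5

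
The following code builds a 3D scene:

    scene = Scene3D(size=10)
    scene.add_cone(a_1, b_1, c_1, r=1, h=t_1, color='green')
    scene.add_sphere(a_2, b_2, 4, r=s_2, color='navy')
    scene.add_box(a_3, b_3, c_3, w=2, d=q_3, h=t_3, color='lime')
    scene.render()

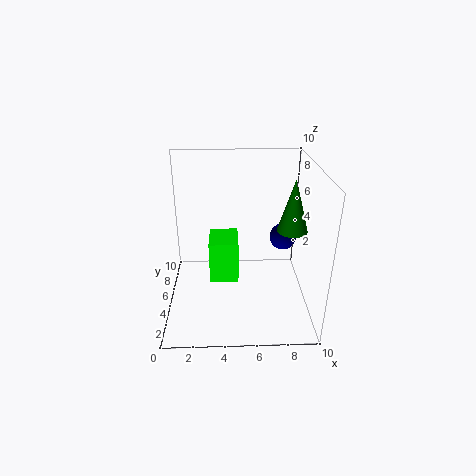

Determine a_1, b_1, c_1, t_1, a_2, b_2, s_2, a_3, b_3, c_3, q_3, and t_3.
a_1 = 8.5, b_1 = 4, c_1 = 6, t_1 = 3.5, a_2 = 8.5, b_2 = 7, s_2 = 1, a_3 = 3, b_3 = 4, c_3 = 2, q_3 = 2.5, t_3 = 3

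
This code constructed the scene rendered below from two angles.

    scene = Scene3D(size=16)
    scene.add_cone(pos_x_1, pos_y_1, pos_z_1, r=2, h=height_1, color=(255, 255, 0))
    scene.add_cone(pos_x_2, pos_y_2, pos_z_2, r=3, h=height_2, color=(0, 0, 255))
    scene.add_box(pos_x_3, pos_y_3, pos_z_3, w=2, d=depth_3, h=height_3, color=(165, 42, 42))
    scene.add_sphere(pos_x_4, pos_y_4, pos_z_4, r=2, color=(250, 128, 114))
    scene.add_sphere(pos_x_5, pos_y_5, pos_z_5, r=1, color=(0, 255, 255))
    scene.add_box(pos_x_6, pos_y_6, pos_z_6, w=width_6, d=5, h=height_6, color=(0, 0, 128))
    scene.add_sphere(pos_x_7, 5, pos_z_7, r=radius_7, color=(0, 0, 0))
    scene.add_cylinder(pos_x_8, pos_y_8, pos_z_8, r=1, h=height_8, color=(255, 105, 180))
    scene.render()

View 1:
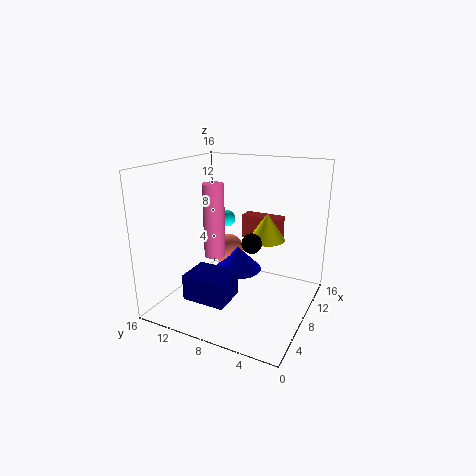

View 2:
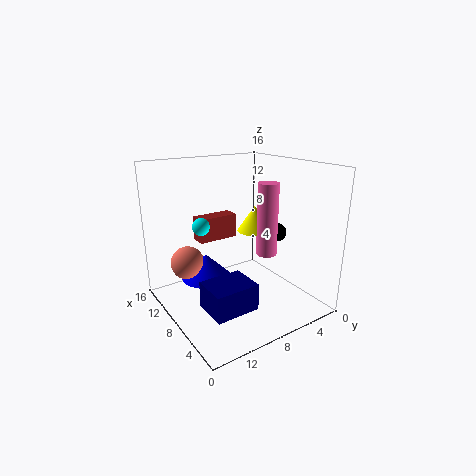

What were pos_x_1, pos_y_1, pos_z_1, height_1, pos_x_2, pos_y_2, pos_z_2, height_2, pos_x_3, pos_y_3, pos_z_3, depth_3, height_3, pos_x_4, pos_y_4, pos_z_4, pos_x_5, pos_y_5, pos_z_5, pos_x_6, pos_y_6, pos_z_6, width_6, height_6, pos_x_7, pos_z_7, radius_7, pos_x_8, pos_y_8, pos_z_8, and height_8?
pos_x_1 = 9; pos_y_1 = 5; pos_z_1 = 8; height_1 = 3; pos_x_2 = 12; pos_y_2 = 10; pos_z_2 = 2; height_2 = 3; pos_x_3 = 13; pos_y_3 = 5; pos_z_3 = 6; depth_3 = 5; height_3 = 3; pos_x_4 = 13; pos_y_4 = 12; pos_z_4 = 4; pos_x_5 = 11; pos_y_5 = 11; pos_z_5 = 9; pos_x_6 = 4; pos_y_6 = 8; pos_z_6 = 1; width_6 = 4; height_6 = 3; pos_x_7 = 5; pos_z_7 = 9; radius_7 = 1; pos_x_8 = 3; pos_y_8 = 8; pos_z_8 = 8; height_8 = 7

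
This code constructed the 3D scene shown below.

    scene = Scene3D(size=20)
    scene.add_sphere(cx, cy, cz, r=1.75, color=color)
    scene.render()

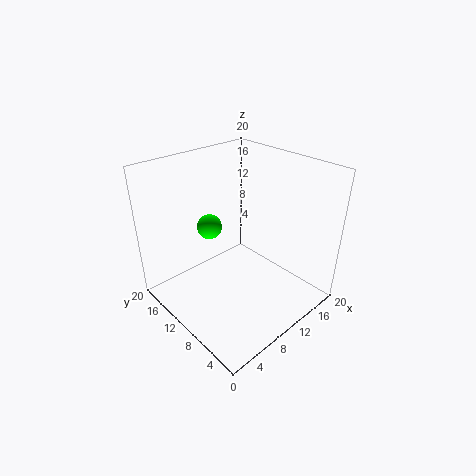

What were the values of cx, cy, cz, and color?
cx = 8, cy = 13.75, cz = 11, color = 'lime'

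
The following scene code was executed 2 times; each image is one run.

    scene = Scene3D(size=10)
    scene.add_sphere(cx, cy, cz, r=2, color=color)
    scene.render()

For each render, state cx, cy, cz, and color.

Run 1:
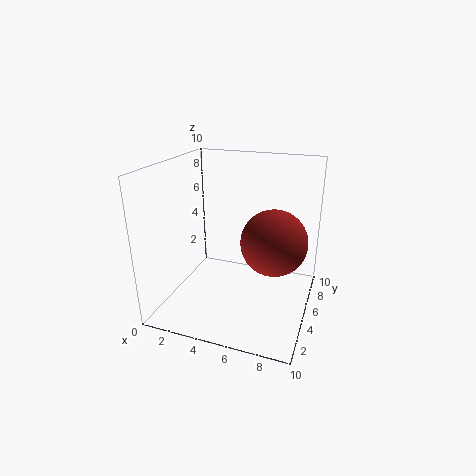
cx = 8; cy = 3; cz = 6; color = 'brown'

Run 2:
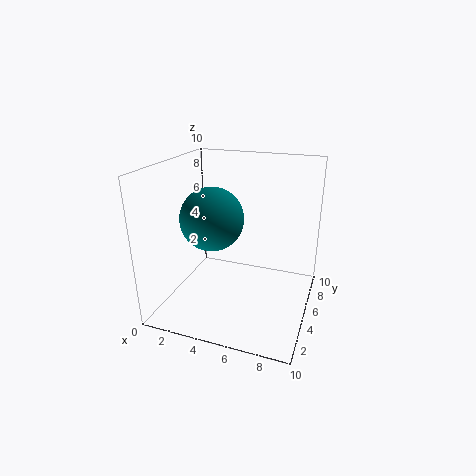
cx = 4; cy = 3; cz = 7; color = 'teal'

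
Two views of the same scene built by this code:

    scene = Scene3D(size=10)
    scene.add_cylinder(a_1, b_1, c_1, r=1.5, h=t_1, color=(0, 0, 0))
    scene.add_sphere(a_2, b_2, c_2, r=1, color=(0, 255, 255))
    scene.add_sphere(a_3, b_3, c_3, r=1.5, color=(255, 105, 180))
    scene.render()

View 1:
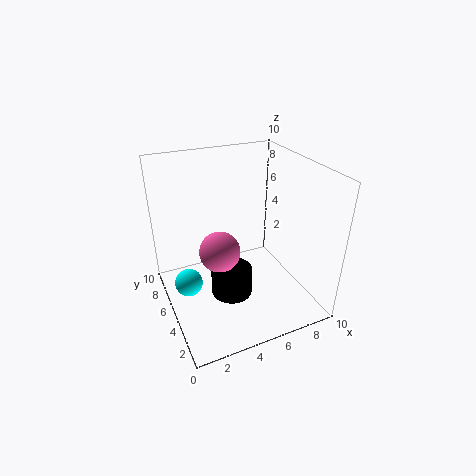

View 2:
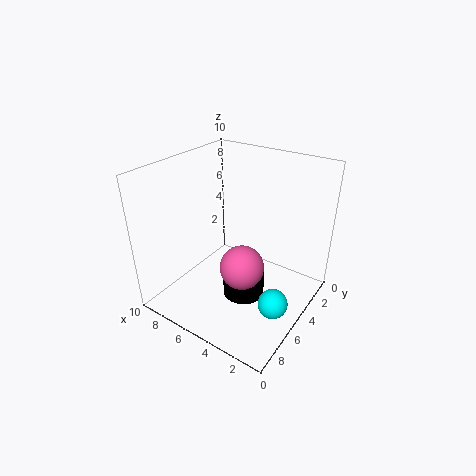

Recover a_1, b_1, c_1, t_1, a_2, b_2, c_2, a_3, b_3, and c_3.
a_1 = 4.5; b_1 = 5; c_1 = 0.5; t_1 = 2; a_2 = 1.5; b_2 = 6; c_2 = 1.5; a_3 = 4; b_3 = 6; c_3 = 3.5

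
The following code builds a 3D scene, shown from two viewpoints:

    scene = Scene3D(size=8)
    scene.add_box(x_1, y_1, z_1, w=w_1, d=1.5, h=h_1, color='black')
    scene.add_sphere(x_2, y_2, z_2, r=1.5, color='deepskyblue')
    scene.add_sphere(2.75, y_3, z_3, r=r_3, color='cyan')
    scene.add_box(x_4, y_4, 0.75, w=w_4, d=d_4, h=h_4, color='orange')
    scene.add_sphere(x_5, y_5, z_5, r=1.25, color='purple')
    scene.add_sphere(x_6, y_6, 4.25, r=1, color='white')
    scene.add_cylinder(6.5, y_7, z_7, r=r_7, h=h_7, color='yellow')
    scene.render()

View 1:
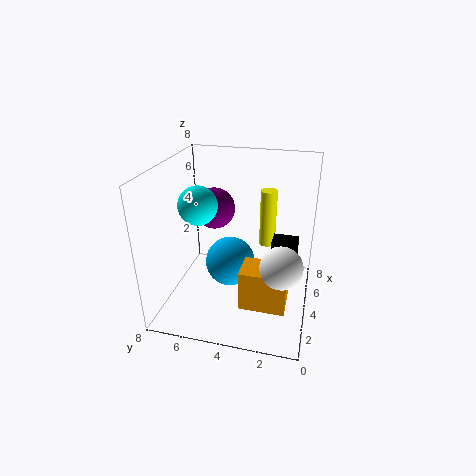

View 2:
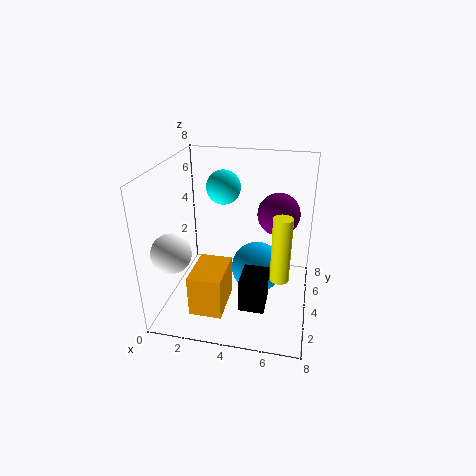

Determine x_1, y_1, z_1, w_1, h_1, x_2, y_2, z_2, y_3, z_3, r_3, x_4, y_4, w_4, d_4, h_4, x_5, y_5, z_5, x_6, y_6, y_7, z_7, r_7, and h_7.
x_1 = 4.75
y_1 = 0.75
z_1 = 1.75
w_1 = 1.25
h_1 = 1.75
x_2 = 5
y_2 = 4.75
z_2 = 1.75
y_3 = 5.75
z_3 = 6.25
r_3 = 1
x_4 = 2
y_4 = 1
w_4 = 1.75
d_4 = 2.5
h_4 = 2.25
x_5 = 6
y_5 = 6
z_5 = 4.75
x_6 = 1.25
y_6 = 1.25
y_7 = 2.75
z_7 = 2.5
r_7 = 0.5
h_7 = 3.5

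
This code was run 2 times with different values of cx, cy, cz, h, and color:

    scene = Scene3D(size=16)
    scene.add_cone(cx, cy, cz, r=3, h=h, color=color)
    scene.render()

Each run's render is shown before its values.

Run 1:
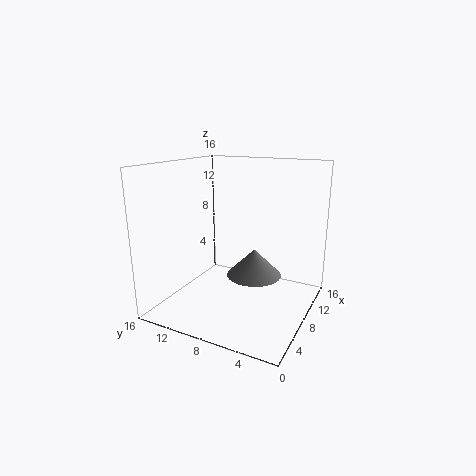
cx = 8
cy = 6
cz = 4
h = 3
color = 'gray'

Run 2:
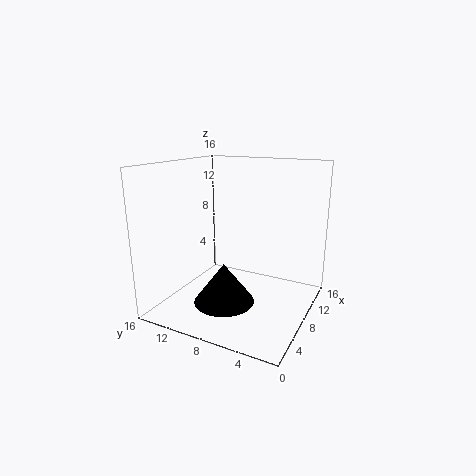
cx = 3
cy = 7
cz = 3
h = 4
color = 'black'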